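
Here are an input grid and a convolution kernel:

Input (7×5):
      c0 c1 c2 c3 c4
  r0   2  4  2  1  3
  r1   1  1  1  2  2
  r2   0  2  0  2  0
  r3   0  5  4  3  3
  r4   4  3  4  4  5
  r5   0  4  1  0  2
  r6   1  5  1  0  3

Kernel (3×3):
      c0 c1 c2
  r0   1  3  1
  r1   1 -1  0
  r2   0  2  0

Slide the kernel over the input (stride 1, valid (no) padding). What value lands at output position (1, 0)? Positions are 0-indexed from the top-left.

The receptive field on the input at this output position is [1 1 1 / 0 2 0 / 0 5 4]. Elementwise product with the kernel and sum: 1·1 + 1·3 + 1·1 + 0·1 + 2·-1 + 5·2.

13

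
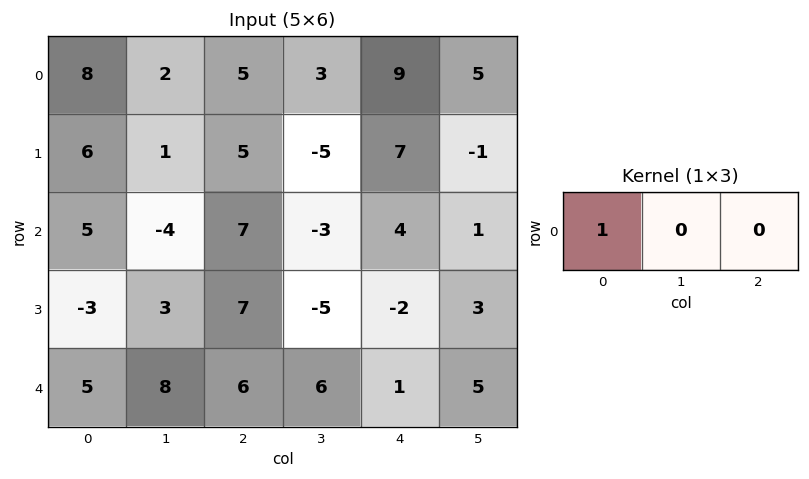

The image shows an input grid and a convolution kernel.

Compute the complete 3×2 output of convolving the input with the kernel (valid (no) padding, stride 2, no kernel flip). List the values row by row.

Output[0,0]: The receptive field on the input at this output position is [8 2 5]. Elementwise product with the kernel and sum: 8·1.
Output[0,1]: The receptive field on the input at this output position is [5 3 9]. Elementwise product with the kernel and sum: 5·1.

8 5
5 7
5 6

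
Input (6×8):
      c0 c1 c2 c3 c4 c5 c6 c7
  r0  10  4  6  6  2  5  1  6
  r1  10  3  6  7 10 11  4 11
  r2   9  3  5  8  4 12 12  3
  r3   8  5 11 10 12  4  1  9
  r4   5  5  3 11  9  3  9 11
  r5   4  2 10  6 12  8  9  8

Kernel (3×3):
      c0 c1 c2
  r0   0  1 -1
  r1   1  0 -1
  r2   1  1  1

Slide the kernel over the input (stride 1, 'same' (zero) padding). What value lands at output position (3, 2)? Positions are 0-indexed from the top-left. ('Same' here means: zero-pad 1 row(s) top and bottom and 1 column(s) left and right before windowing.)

The receptive field on the zero-padded input at this output position is [3 5 8 / 5 11 10 / 5 3 11]. Elementwise product with the kernel and sum: 5·1 + 8·-1 + 5·1 + 10·-1 + 5·1 + 3·1 + 11·1.

11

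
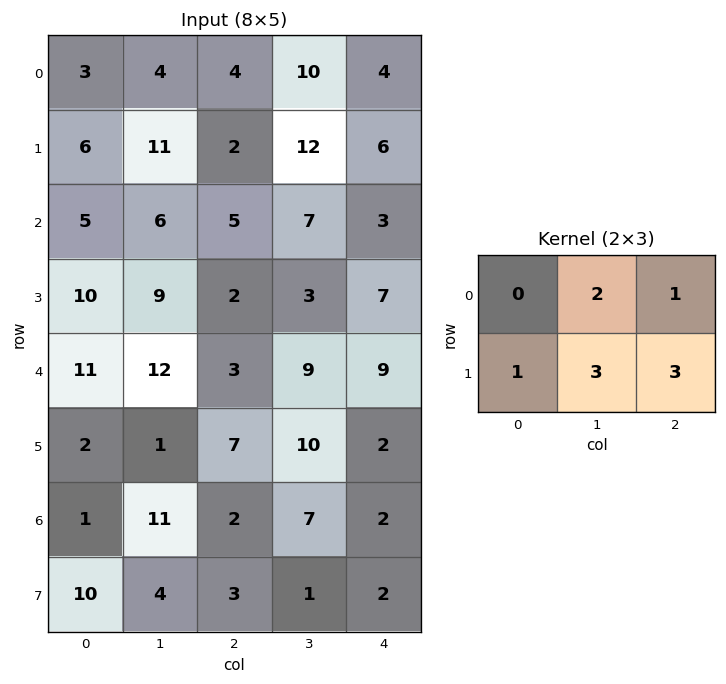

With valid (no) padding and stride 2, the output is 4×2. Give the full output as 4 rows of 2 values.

57 80
60 49
53 70
55 28

Output[0,0]: The receptive field on the input at this output position is [3 4 4 / 6 11 2]. Elementwise product with the kernel and sum: 4·2 + 4·1 + 6·1 + 11·3 + 2·3.
Output[0,1]: The receptive field on the input at this output position is [4 10 4 / 2 12 6]. Elementwise product with the kernel and sum: 10·2 + 4·1 + 2·1 + 12·3 + 6·3.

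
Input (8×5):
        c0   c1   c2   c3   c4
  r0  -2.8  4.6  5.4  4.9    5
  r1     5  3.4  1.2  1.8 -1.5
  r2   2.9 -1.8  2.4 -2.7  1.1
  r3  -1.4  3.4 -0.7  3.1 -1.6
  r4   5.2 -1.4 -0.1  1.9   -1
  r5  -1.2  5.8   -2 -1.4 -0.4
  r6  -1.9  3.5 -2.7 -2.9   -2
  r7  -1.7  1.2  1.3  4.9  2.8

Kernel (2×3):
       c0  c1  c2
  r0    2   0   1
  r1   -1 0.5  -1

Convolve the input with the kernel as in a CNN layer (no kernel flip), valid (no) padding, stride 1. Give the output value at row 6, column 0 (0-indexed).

-5.5

The receptive field on the input at this output position is [-1.9 3.5 -2.7 / -1.7 1.2 1.3]. Elementwise product with the kernel and sum: -1.9·2 + -2.7·1 + -1.7·-1 + 1.2·0.5 + 1.3·-1.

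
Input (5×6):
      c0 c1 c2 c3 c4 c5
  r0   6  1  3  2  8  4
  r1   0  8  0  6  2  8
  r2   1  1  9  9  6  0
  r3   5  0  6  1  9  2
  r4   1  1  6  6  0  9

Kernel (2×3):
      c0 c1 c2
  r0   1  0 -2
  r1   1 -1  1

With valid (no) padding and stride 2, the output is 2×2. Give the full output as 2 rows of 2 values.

-8 -17
-6 11

Output[0,0]: The receptive field on the input at this output position is [6 1 3 / 0 8 0]. Elementwise product with the kernel and sum: 6·1 + 3·-2 + 0·1 + 8·-1 + 0·1.
Output[0,1]: The receptive field on the input at this output position is [3 2 8 / 0 6 2]. Elementwise product with the kernel and sum: 3·1 + 8·-2 + 0·1 + 6·-1 + 2·1.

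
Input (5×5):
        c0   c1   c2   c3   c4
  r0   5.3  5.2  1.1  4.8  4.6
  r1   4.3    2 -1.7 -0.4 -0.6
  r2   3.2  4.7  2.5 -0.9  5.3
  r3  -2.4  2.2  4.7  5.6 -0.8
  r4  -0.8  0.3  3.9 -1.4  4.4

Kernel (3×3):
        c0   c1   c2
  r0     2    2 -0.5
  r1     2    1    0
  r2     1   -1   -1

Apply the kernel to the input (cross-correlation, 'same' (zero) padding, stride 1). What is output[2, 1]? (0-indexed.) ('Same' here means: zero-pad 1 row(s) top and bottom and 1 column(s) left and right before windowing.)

15.25

The receptive field on the zero-padded input at this output position is [4.3 2 -1.7 / 3.2 4.7 2.5 / -2.4 2.2 4.7]. Elementwise product with the kernel and sum: 4.3·2 + 2·2 + -1.7·-0.5 + 3.2·2 + 4.7·1 + -2.4·1 + 2.2·-1 + 4.7·-1.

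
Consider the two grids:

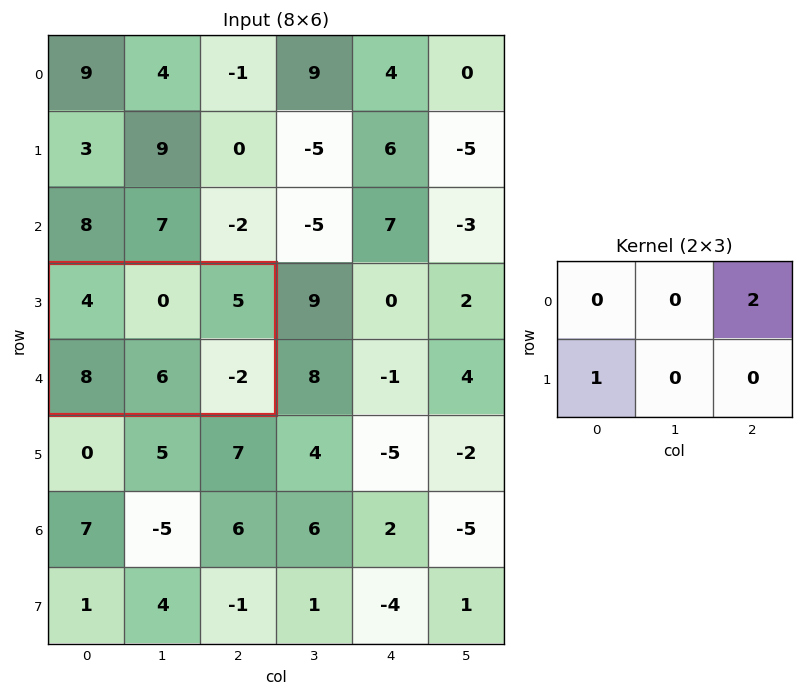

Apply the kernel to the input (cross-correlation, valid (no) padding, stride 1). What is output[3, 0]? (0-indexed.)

18

The receptive field on the input at this output position is [4 0 5 / 8 6 -2]. Elementwise product with the kernel and sum: 5·2 + 8·1.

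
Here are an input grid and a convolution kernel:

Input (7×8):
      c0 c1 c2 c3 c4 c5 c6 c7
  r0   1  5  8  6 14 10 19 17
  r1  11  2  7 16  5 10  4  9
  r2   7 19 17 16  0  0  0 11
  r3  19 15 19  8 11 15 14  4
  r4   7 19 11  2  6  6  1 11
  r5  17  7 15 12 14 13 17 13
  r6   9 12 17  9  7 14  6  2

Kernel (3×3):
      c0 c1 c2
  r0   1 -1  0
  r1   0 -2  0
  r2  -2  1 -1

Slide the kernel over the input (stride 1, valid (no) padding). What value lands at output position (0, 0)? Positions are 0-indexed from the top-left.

-20

The receptive field on the input at this output position is [1 5 8 / 11 2 7 / 7 19 17]. Elementwise product with the kernel and sum: 1·1 + 5·-1 + 2·-2 + 7·-2 + 19·1 + 17·-1.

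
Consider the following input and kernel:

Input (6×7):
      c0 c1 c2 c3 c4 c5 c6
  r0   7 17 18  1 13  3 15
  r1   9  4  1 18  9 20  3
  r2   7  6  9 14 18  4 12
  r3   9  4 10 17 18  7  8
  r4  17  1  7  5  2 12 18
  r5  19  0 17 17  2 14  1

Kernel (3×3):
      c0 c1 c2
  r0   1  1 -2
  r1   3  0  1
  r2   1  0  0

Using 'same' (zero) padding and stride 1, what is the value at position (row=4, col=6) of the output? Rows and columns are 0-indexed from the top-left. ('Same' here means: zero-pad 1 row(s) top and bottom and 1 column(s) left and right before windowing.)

The receptive field on the zero-padded input at this output position is [7 8 0 / 12 18 0 / 14 1 0]. Elementwise product with the kernel and sum: 7·1 + 8·1 + 0·-2 + 12·3 + 0·1 + 14·1.

65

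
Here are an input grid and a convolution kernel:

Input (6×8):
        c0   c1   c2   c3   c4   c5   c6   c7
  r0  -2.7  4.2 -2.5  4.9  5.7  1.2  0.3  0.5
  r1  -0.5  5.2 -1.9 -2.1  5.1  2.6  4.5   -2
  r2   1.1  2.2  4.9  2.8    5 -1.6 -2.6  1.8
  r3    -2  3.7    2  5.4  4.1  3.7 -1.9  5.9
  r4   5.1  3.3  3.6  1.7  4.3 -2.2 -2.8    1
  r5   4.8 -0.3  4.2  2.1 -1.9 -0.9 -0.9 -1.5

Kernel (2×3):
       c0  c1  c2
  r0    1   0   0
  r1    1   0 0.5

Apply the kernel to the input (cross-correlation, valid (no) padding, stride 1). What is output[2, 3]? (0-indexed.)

The receptive field on the input at this output position is [2.8 5 -1.6 / 5.4 4.1 3.7]. Elementwise product with the kernel and sum: 2.8·1 + 5.4·1 + 3.7·0.5.

10.05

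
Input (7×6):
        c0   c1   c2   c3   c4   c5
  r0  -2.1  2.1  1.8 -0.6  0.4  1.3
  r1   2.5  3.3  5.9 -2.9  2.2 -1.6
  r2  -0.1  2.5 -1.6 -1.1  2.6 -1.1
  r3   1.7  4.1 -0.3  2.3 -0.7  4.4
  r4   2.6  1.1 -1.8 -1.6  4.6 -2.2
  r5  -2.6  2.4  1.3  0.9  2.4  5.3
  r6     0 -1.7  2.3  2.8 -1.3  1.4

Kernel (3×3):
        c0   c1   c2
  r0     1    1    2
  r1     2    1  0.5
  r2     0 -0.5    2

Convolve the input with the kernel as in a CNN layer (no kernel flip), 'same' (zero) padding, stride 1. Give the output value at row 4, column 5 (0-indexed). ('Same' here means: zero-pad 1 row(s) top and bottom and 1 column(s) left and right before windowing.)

8.05

The receptive field on the zero-padded input at this output position is [-0.7 4.4 0 / 4.6 -2.2 0 / 2.4 5.3 0]. Elementwise product with the kernel and sum: -0.7·1 + 4.4·1 + 0·2 + 4.6·2 + -2.2·1 + 0·0.5 + 5.3·-0.5 + 0·2.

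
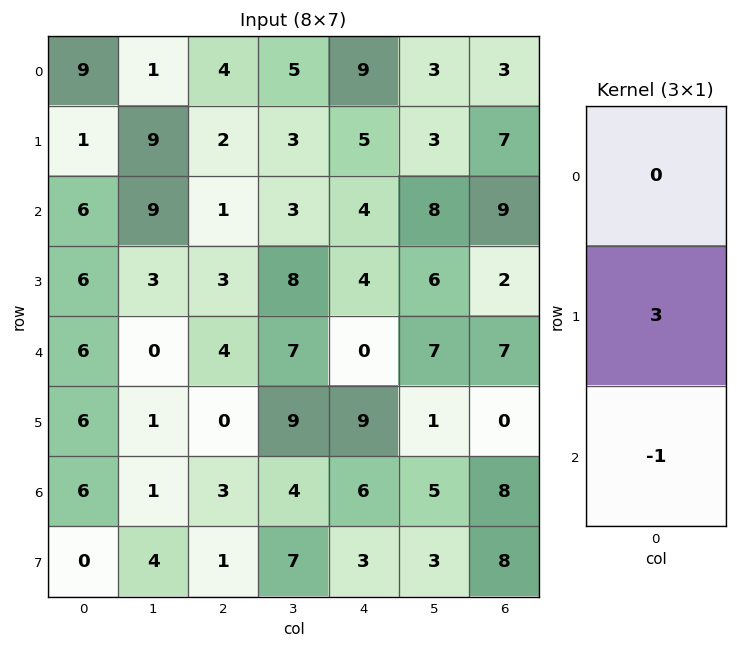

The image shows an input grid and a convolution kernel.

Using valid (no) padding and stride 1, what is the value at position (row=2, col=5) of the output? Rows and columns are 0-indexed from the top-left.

11

The receptive field on the input at this output position is [8 / 6 / 7]. Elementwise product with the kernel and sum: 6·3 + 7·-1.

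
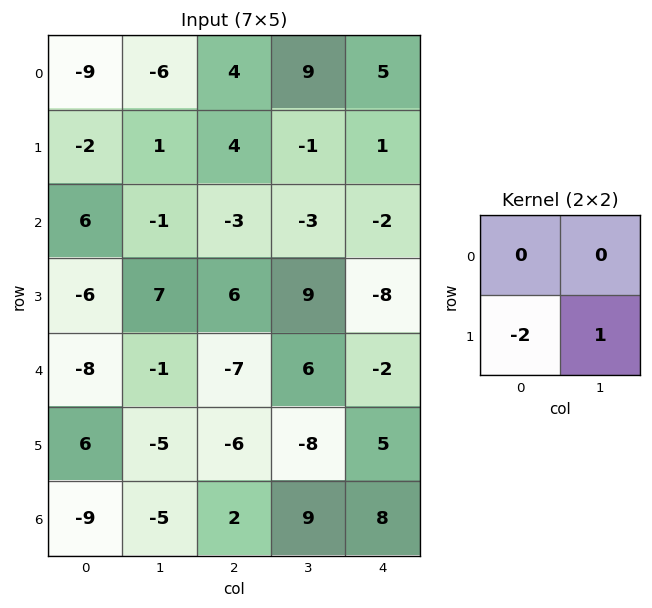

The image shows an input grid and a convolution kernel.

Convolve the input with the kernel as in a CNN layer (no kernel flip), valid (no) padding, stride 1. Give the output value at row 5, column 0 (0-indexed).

13

The receptive field on the input at this output position is [6 -5 / -9 -5]. Elementwise product with the kernel and sum: -9·-2 + -5·1.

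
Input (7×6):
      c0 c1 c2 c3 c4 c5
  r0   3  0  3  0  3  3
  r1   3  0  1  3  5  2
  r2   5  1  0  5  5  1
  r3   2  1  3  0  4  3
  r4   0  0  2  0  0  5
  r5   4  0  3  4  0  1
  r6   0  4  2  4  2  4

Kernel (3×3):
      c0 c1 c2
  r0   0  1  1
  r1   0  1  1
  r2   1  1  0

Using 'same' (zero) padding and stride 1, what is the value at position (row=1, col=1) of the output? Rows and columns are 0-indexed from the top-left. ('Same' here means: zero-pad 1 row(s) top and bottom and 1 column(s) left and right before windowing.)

10

The receptive field on the zero-padded input at this output position is [3 0 3 / 3 0 1 / 5 1 0]. Elementwise product with the kernel and sum: 0·1 + 3·1 + 0·1 + 1·1 + 5·1 + 1·1.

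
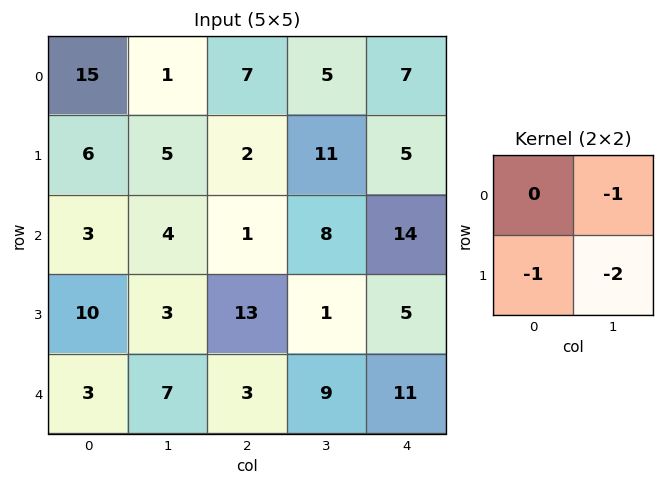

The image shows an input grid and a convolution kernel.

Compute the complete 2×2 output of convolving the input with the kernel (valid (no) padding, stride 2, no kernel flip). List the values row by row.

Output[0,0]: The receptive field on the input at this output position is [15 1 / 6 5]. Elementwise product with the kernel and sum: 1·-1 + 6·-1 + 5·-2.

-17 -29
-20 -23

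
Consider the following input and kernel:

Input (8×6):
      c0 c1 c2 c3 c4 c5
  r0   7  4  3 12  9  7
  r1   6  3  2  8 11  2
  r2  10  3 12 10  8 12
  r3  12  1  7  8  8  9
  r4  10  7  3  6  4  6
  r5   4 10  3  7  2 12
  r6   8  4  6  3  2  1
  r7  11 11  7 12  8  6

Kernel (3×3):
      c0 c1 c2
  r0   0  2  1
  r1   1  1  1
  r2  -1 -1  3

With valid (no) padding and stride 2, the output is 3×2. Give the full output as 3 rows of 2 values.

Output[0,0]: The receptive field on the input at this output position is [7 4 3 / 6 3 2 / 10 3 12]. Elementwise product with the kernel and sum: 4·2 + 3·1 + 6·1 + 3·1 + 2·1 + 10·-1 + 3·-1 + 12·3.

45 56
30 54
40 25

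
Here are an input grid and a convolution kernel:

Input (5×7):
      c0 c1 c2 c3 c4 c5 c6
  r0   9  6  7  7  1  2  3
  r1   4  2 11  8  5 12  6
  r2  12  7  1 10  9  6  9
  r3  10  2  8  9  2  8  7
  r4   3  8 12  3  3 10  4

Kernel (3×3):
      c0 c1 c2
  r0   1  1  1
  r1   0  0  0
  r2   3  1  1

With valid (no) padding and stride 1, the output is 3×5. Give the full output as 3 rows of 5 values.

Output[0,0]: The receptive field on the input at this output position is [9 6 7 / 4 2 11 / 12 7 1]. Elementwise product with the kernel and sum: 9·1 + 6·1 + 7·1 + 12·3 + 7·1 + 1·1.
Output[0,1]: The receptive field on the input at this output position is [6 7 7 / 2 11 8 / 7 1 10]. Elementwise product with the kernel and sum: 6·1 + 7·1 + 7·1 + 7·3 + 1·1 + 10·1.

66 52 37 55 48
57 44 59 62 44
49 57 62 47 47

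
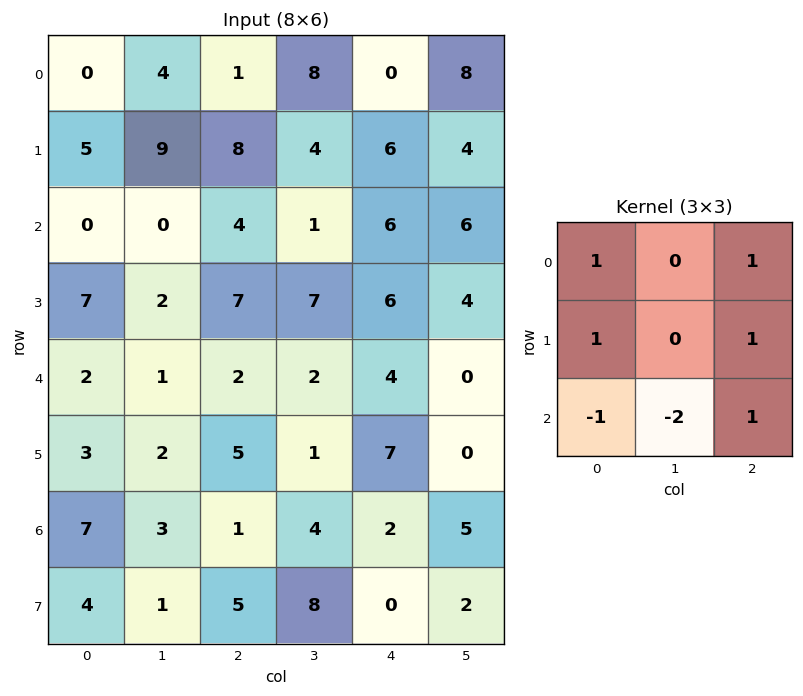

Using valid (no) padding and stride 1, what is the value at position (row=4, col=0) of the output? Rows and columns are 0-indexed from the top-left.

0

The receptive field on the input at this output position is [2 1 2 / 3 2 5 / 7 3 1]. Elementwise product with the kernel and sum: 2·1 + 2·1 + 3·1 + 5·1 + 7·-1 + 3·-2 + 1·1.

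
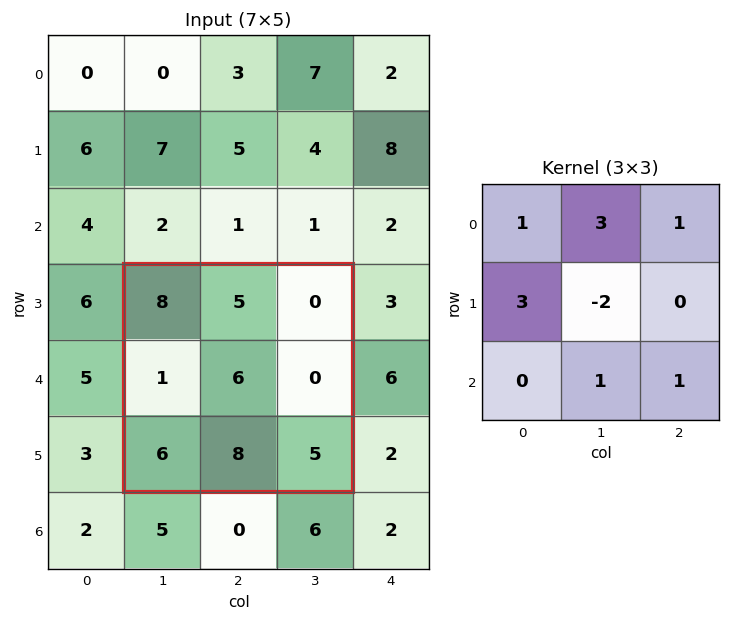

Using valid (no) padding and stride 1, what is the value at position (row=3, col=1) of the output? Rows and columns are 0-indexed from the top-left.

27

The receptive field on the input at this output position is [8 5 0 / 1 6 0 / 6 8 5]. Elementwise product with the kernel and sum: 8·1 + 5·3 + 0·1 + 1·3 + 6·-2 + 8·1 + 5·1.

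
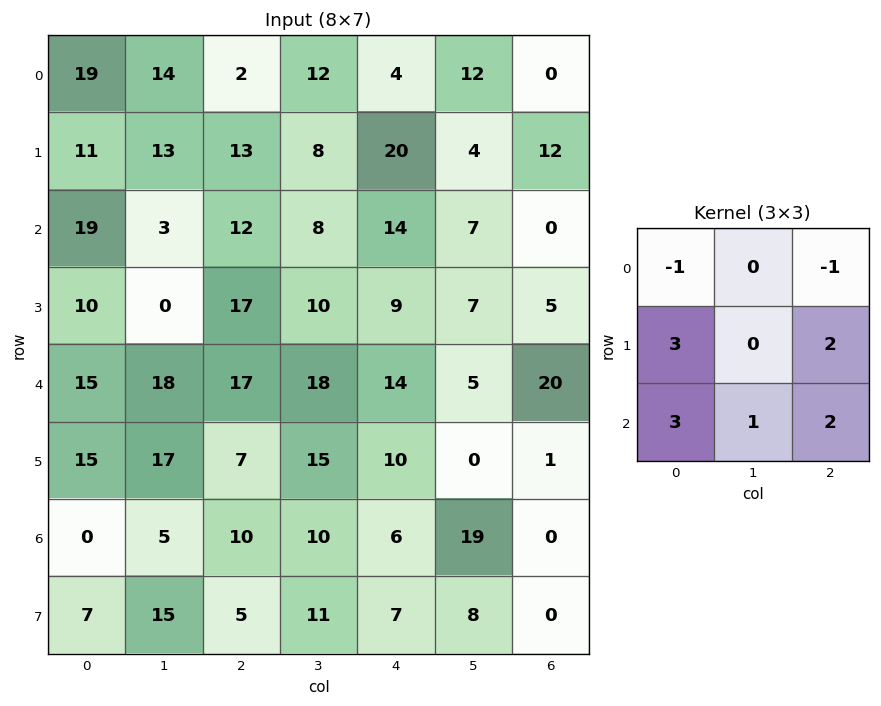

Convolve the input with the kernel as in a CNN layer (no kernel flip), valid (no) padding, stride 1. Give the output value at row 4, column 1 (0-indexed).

The receptive field on the input at this output position is [18 17 18 / 17 7 15 / 5 10 10]. Elementwise product with the kernel and sum: 18·-1 + 18·-1 + 17·3 + 15·2 + 5·3 + 10·1 + 10·2.

90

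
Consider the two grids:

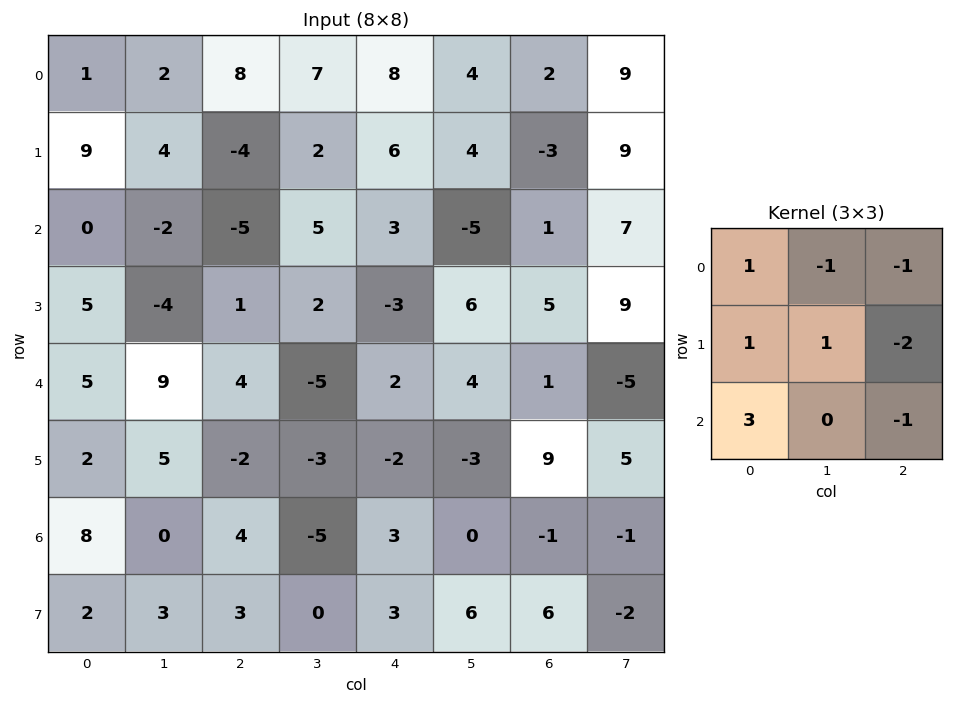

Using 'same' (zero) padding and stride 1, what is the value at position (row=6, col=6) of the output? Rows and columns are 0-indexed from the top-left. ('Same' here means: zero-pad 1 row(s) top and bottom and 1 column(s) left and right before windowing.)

The receptive field on the zero-padded input at this output position is [-3 9 5 / 0 -1 -1 / 6 6 -2]. Elementwise product with the kernel and sum: -3·1 + 9·-1 + 5·-1 + 0·1 + -1·1 + -1·-2 + 6·3 + -2·-1.

4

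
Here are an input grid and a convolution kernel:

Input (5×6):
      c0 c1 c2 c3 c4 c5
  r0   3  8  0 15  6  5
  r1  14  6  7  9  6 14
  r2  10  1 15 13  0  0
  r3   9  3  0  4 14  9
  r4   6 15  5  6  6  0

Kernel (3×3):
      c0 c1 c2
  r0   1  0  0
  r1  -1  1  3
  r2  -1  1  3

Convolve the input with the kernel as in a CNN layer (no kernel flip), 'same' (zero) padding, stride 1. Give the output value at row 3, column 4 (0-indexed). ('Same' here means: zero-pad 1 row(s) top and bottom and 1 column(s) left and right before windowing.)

The receptive field on the zero-padded input at this output position is [13 0 0 / 4 14 9 / 6 6 0]. Elementwise product with the kernel and sum: 13·1 + 4·-1 + 14·1 + 9·3 + 6·-1 + 6·1 + 0·3.

50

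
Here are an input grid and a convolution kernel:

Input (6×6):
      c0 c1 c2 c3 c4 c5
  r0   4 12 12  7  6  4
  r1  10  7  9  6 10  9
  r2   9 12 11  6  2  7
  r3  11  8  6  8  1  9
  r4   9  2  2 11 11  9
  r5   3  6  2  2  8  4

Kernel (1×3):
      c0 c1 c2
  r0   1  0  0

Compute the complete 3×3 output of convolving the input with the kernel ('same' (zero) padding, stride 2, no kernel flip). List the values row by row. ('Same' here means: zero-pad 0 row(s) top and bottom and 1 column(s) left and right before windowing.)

0 12 7
0 12 6
0 2 11

Output[0,0]: The receptive field on the zero-padded input at this output position is [0 4 12]. Elementwise product with the kernel and sum: 0·1.
Output[0,1]: The receptive field on the zero-padded input at this output position is [12 12 7]. Elementwise product with the kernel and sum: 12·1.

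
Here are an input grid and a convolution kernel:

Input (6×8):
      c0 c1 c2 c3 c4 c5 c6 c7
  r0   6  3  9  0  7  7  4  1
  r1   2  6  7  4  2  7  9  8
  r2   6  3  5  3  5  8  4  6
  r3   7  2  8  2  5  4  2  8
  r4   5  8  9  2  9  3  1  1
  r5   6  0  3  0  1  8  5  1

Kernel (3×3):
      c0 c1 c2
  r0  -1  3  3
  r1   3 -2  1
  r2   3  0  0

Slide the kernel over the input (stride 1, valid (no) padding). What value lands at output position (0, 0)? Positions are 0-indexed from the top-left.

49

The receptive field on the input at this output position is [6 3 9 / 2 6 7 / 6 3 5]. Elementwise product with the kernel and sum: 6·-1 + 3·3 + 9·3 + 2·3 + 6·-2 + 7·1 + 6·3.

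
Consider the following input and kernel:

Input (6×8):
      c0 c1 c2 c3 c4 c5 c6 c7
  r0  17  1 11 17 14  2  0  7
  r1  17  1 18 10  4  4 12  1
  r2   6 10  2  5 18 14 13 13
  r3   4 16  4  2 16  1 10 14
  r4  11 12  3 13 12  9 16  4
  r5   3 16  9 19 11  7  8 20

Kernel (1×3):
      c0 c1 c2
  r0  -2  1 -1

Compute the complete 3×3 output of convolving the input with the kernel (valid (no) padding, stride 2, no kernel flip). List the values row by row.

-44 -19 -26
-4 -17 -35
-13 -5 -31

Output[0,0]: The receptive field on the input at this output position is [17 1 11]. Elementwise product with the kernel and sum: 17·-2 + 1·1 + 11·-1.
Output[0,1]: The receptive field on the input at this output position is [11 17 14]. Elementwise product with the kernel and sum: 11·-2 + 17·1 + 14·-1.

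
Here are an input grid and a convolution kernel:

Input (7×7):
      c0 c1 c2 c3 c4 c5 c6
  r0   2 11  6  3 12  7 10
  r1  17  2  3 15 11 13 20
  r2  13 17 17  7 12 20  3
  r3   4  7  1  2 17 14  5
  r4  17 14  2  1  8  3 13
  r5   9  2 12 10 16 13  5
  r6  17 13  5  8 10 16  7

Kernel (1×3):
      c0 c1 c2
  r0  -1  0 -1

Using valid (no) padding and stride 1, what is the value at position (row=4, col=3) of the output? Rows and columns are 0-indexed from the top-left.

The receptive field on the input at this output position is [1 8 3]. Elementwise product with the kernel and sum: 1·-1 + 3·-1.

-4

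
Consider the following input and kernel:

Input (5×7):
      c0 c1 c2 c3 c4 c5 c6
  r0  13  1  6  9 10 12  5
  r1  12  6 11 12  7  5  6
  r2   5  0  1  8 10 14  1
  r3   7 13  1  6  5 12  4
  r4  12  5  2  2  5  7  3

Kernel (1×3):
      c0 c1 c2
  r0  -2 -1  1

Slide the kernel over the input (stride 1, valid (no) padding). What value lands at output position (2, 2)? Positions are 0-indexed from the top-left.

The receptive field on the input at this output position is [1 8 10]. Elementwise product with the kernel and sum: 1·-2 + 8·-1 + 10·1.

0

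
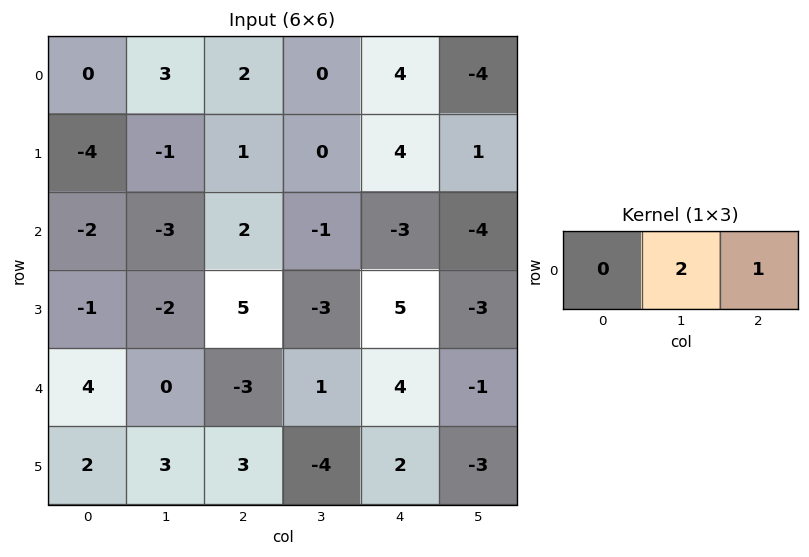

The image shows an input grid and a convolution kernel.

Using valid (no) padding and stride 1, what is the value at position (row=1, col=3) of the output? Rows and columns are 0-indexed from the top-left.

The receptive field on the input at this output position is [0 4 1]. Elementwise product with the kernel and sum: 4·2 + 1·1.

9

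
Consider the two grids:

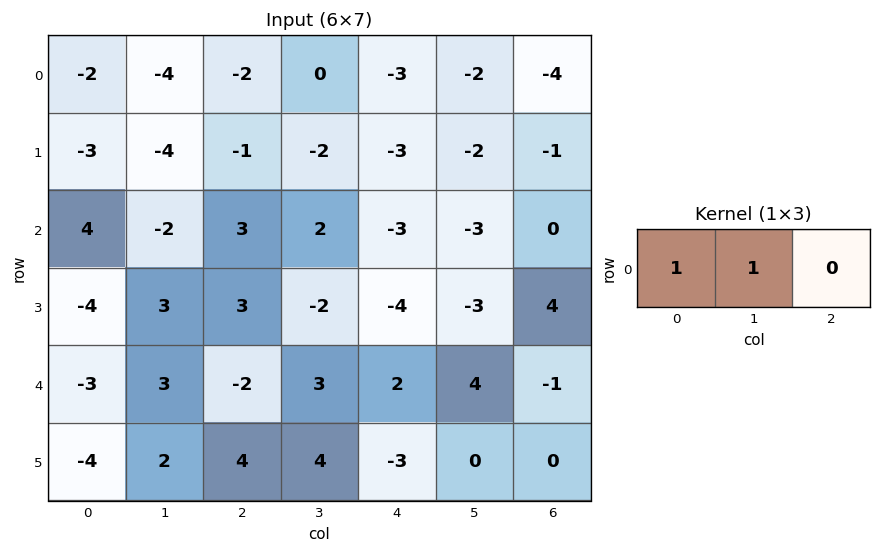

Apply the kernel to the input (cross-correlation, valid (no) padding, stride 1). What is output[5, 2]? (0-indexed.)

8

The receptive field on the input at this output position is [4 4 -3]. Elementwise product with the kernel and sum: 4·1 + 4·1.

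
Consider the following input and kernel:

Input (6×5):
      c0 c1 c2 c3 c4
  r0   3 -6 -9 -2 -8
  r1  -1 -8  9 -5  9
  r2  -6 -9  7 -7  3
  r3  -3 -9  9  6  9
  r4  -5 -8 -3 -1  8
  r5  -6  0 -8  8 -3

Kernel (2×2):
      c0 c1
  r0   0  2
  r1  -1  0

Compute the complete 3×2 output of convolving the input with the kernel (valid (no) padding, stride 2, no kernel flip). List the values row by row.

-11 -13
-15 -23
-10 6

Output[0,0]: The receptive field on the input at this output position is [3 -6 / -1 -8]. Elementwise product with the kernel and sum: -6·2 + -1·-1.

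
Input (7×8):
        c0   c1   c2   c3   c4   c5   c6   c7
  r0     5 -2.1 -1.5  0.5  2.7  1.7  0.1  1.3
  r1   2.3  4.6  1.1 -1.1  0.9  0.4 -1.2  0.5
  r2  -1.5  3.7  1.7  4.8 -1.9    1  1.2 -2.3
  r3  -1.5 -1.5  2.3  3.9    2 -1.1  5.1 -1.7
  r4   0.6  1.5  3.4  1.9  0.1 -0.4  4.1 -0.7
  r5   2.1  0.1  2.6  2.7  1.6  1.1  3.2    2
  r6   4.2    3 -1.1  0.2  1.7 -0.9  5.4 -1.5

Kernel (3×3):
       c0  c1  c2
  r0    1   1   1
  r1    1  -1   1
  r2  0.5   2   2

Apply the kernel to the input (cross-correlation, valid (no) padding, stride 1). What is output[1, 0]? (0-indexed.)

5.35

The receptive field on the input at this output position is [2.3 4.6 1.1 / -1.5 3.7 1.7 / -1.5 -1.5 2.3]. Elementwise product with the kernel and sum: 2.3·1 + 4.6·1 + 1.1·1 + -1.5·1 + 3.7·-1 + 1.7·1 + -1.5·0.5 + -1.5·2 + 2.3·2.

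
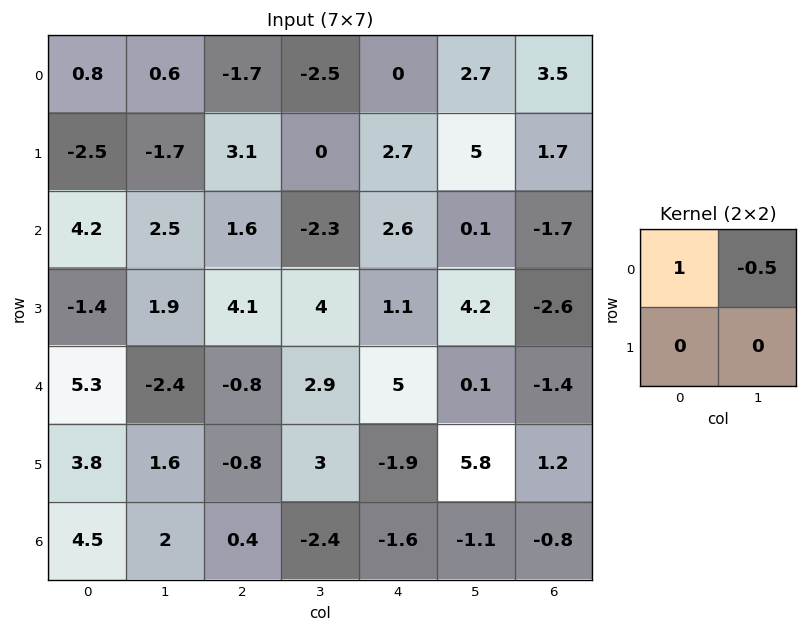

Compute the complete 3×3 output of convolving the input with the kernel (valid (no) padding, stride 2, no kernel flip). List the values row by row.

Output[0,0]: The receptive field on the input at this output position is [0.8 0.6 / -2.5 -1.7]. Elementwise product with the kernel and sum: 0.8·1 + 0.6·-0.5.

0.5 -0.45 -1.35
2.95 2.75 2.55
6.5 -2.25 4.95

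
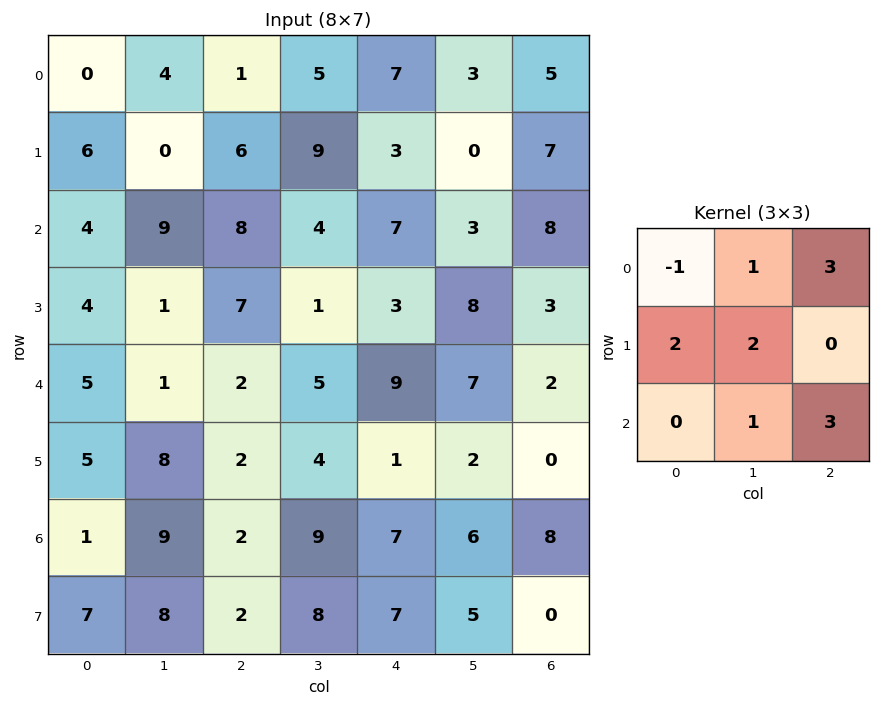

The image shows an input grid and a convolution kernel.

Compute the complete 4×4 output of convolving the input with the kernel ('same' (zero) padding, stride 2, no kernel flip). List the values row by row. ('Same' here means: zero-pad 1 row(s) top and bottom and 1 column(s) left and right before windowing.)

Output[0,0]: The receptive field on the zero-padded input at this output position is [0 0 0 / 0 0 4 / 0 6 0]. Elementwise product with the kernel and sum: 0·-1 + 0·1 + 0·3 + 0·2 + 0·2 + 6·1 + 0·3.

6 43 27 23
21 77 43 32
46 29 61 13
62 54 57 26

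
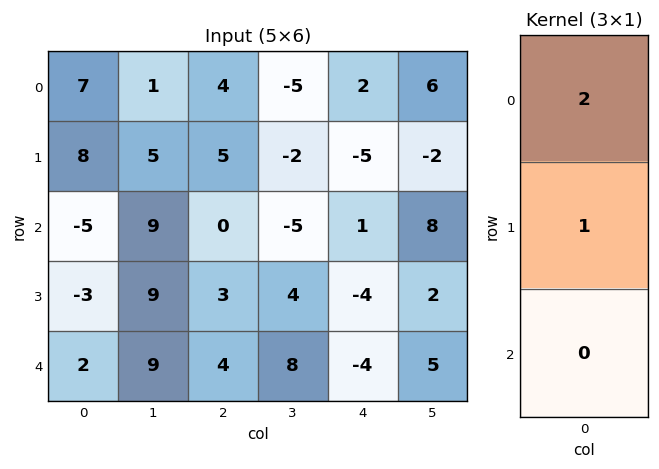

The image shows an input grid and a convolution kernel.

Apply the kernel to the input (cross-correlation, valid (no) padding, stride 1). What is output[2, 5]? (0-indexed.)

18

The receptive field on the input at this output position is [8 / 2 / 5]. Elementwise product with the kernel and sum: 8·2 + 2·1.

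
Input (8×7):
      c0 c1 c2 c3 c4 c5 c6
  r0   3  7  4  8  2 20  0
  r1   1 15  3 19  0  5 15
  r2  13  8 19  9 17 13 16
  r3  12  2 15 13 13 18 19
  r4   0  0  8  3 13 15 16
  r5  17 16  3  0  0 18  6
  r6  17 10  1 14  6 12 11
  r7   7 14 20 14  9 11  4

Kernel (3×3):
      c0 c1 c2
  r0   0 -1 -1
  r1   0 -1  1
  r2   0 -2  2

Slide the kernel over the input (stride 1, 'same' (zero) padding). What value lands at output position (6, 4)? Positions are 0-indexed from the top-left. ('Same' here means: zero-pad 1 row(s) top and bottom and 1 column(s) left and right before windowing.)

The receptive field on the zero-padded input at this output position is [0 0 18 / 14 6 12 / 14 9 11]. Elementwise product with the kernel and sum: 0·-1 + 18·-1 + 6·-1 + 12·1 + 9·-2 + 11·2.

-8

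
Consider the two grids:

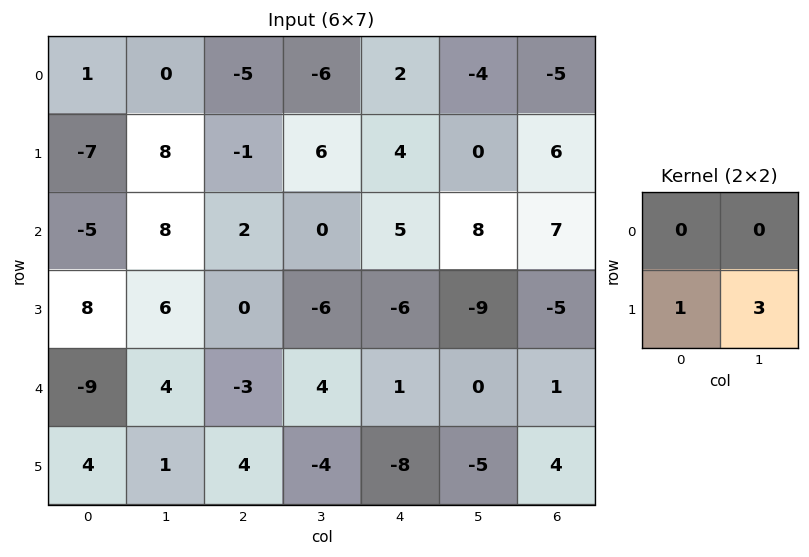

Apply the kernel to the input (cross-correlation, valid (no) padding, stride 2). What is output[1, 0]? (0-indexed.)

The receptive field on the input at this output position is [-5 8 / 8 6]. Elementwise product with the kernel and sum: 8·1 + 6·3.

26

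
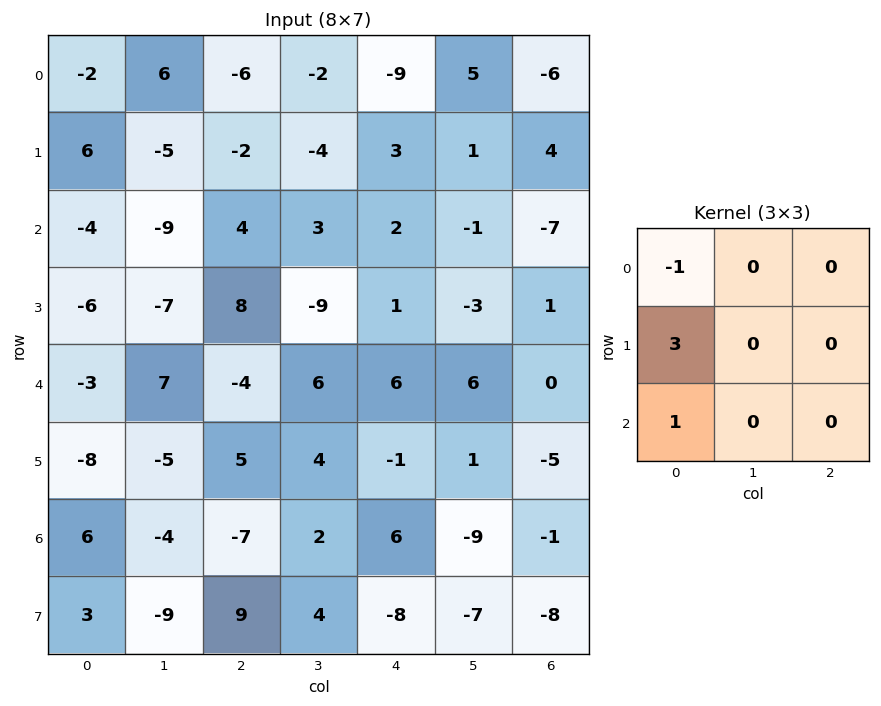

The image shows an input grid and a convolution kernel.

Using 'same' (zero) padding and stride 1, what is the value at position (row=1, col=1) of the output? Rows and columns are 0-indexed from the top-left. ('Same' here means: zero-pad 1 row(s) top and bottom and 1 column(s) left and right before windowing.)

The receptive field on the zero-padded input at this output position is [-2 6 -6 / 6 -5 -2 / -4 -9 4]. Elementwise product with the kernel and sum: -2·-1 + 6·3 + -4·1.

16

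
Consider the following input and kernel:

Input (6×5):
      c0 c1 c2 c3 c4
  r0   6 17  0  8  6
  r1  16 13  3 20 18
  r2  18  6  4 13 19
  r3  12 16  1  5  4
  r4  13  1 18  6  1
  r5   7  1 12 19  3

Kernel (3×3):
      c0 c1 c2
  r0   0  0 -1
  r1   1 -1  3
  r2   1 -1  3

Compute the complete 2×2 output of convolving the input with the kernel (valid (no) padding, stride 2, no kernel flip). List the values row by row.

36 79
61 4

Output[0,0]: The receptive field on the input at this output position is [6 17 0 / 16 13 3 / 18 6 4]. Elementwise product with the kernel and sum: 0·-1 + 16·1 + 13·-1 + 3·3 + 18·1 + 6·-1 + 4·3.
Output[0,1]: The receptive field on the input at this output position is [0 8 6 / 3 20 18 / 4 13 19]. Elementwise product with the kernel and sum: 6·-1 + 3·1 + 20·-1 + 18·3 + 4·1 + 13·-1 + 19·3.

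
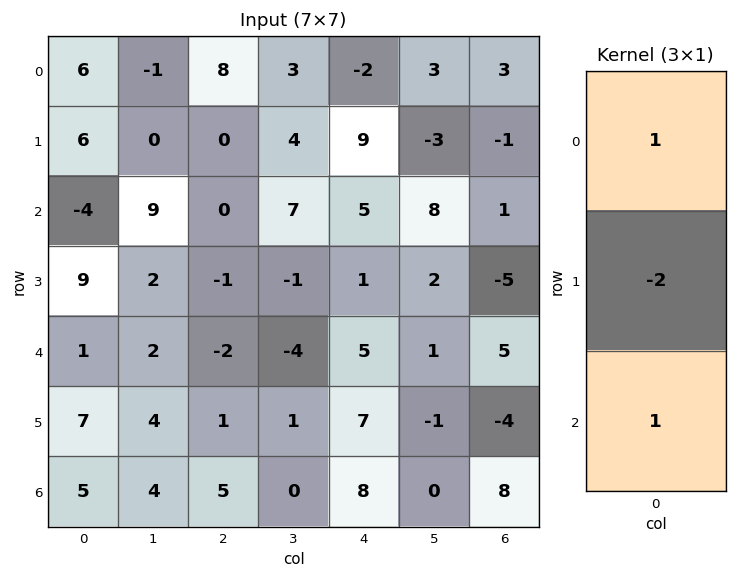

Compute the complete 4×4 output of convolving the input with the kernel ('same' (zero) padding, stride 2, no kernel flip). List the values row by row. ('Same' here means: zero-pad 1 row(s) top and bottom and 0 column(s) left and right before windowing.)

-6 -16 13 -7
23 -1 0 -8
14 4 -2 -19
-3 -9 -9 -20

Output[0,0]: The receptive field on the zero-padded input at this output position is [0 / 6 / 6]. Elementwise product with the kernel and sum: 0·1 + 6·-2 + 6·1.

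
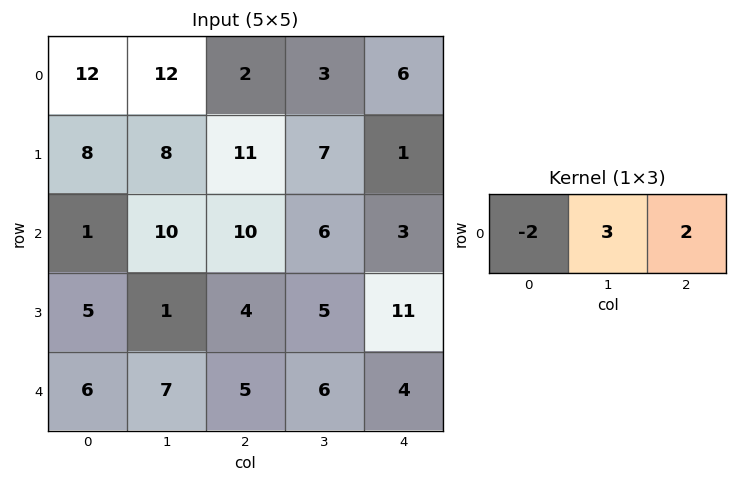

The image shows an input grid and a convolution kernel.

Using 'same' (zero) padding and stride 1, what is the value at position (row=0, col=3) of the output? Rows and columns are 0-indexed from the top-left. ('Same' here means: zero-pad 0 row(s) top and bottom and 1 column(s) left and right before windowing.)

17

The receptive field on the zero-padded input at this output position is [2 3 6]. Elementwise product with the kernel and sum: 2·-2 + 3·3 + 6·2.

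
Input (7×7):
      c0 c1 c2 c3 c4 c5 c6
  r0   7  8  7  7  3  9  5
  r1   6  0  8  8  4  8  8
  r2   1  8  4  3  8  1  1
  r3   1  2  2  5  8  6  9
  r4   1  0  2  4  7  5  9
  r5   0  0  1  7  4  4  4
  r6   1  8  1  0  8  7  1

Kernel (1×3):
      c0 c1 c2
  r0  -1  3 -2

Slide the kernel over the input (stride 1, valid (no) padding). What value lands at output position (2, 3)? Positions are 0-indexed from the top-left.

The receptive field on the input at this output position is [3 8 1]. Elementwise product with the kernel and sum: 3·-1 + 8·3 + 1·-2.

19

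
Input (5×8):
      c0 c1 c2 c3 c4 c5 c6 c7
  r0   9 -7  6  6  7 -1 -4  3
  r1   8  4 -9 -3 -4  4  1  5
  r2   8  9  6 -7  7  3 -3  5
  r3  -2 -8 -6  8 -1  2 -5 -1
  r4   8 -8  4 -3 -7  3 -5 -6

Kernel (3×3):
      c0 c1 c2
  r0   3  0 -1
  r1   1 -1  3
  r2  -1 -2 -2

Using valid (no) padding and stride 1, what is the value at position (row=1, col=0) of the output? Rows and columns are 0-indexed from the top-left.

80

The receptive field on the input at this output position is [8 4 -9 / 8 9 6 / -2 -8 -6]. Elementwise product with the kernel and sum: 8·3 + -9·-1 + 8·1 + 9·-1 + 6·3 + -2·-1 + -8·-2 + -6·-2.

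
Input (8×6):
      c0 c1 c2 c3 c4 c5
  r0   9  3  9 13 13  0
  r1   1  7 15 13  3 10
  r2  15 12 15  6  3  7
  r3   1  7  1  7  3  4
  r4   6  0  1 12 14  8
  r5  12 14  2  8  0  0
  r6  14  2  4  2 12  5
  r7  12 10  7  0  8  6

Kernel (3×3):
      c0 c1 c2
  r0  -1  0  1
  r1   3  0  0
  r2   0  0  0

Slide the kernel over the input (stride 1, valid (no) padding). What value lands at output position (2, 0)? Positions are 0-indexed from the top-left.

The receptive field on the input at this output position is [15 12 15 / 1 7 1 / 6 0 1]. Elementwise product with the kernel and sum: 15·-1 + 15·1 + 1·3.

3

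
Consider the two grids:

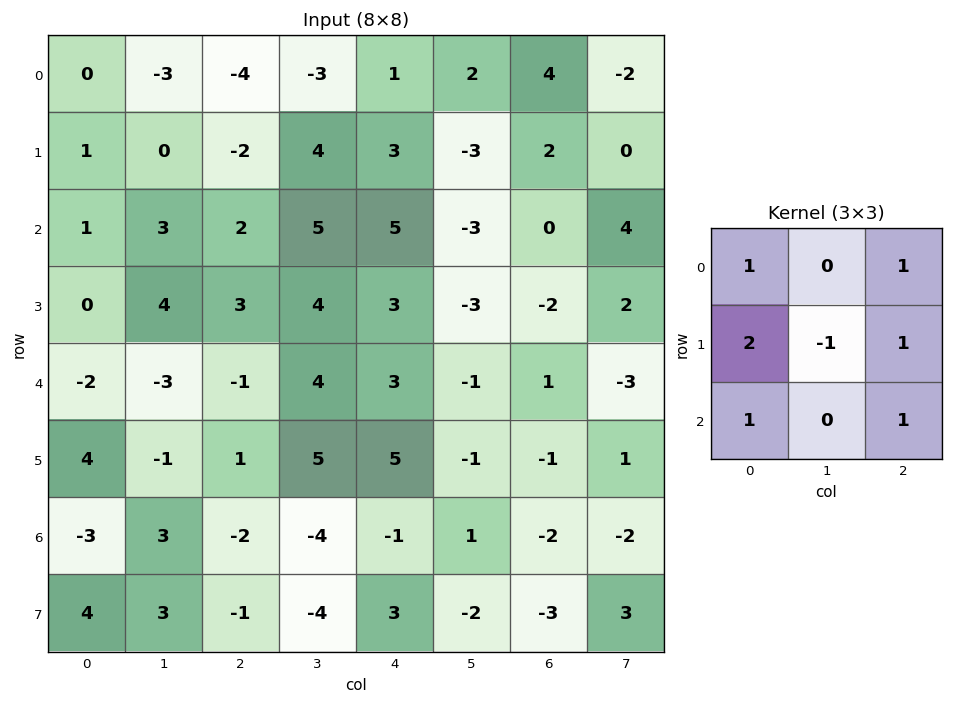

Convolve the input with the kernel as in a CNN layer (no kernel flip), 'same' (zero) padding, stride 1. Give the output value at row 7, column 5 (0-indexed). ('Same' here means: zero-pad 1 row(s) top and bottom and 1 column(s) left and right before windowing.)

The receptive field on the zero-padded input at this output position is [-1 1 -2 / 3 -2 -3 / 0 0 0]. Elementwise product with the kernel and sum: -1·1 + -2·1 + 3·2 + -2·-1 + -3·1 + 0·1 + 0·1.

2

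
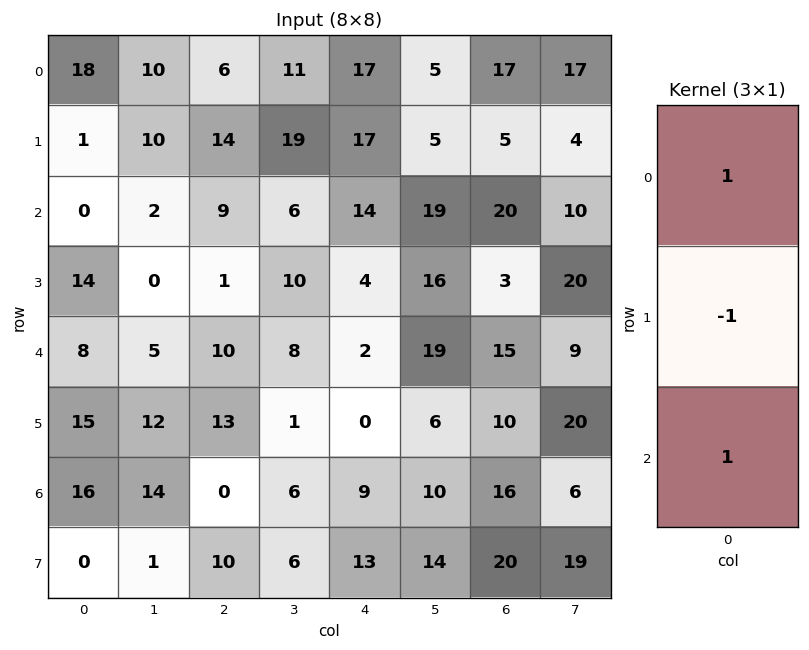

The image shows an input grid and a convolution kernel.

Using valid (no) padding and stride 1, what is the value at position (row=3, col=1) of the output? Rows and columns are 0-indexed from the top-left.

7

The receptive field on the input at this output position is [0 / 5 / 12]. Elementwise product with the kernel and sum: 0·1 + 5·-1 + 12·1.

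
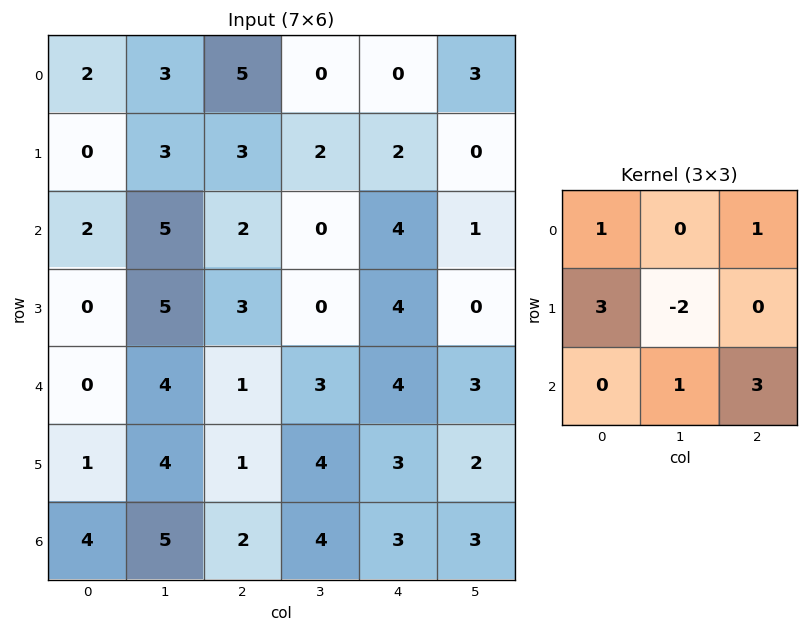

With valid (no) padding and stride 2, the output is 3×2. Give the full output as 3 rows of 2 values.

Output[0,0]: The receptive field on the input at this output position is [2 3 5 / 0 3 3 / 2 5 2]. Elementwise product with the kernel and sum: 2·1 + 5·1 + 0·3 + 3·-2 + 5·1 + 2·3.
Output[0,1]: The receptive field on the input at this output position is [5 0 0 / 3 2 2 / 2 0 4]. Elementwise product with the kernel and sum: 5·1 + 0·1 + 3·3 + 2·-2 + 0·1 + 4·3.

12 22
1 30
7 13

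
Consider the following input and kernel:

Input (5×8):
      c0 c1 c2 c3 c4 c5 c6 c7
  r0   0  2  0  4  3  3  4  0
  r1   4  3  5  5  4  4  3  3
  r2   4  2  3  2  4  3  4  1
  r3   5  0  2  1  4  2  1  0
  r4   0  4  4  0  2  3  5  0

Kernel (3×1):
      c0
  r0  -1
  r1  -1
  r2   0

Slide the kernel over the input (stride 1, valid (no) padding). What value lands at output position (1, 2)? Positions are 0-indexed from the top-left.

The receptive field on the input at this output position is [5 / 3 / 2]. Elementwise product with the kernel and sum: 5·-1 + 3·-1.

-8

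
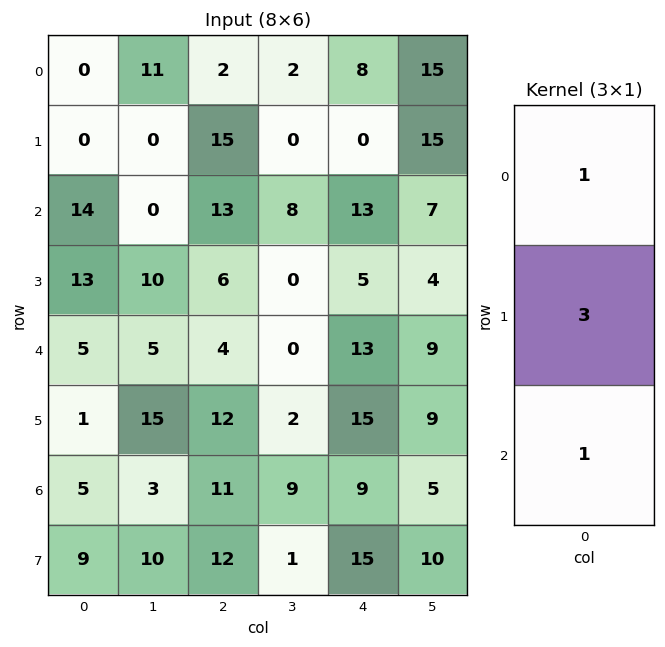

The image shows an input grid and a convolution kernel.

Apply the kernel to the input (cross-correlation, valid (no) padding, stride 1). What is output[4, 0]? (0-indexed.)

The receptive field on the input at this output position is [5 / 1 / 5]. Elementwise product with the kernel and sum: 5·1 + 1·3 + 5·1.

13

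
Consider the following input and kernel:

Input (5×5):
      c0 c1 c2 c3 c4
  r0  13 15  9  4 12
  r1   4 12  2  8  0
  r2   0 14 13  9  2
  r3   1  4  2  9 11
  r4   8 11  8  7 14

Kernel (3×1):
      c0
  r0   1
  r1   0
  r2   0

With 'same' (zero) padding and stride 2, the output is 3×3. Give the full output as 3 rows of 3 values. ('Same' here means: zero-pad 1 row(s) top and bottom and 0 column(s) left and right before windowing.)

Output[0,0]: The receptive field on the zero-padded input at this output position is [0 / 13 / 4]. Elementwise product with the kernel and sum: 0·1.
Output[0,1]: The receptive field on the zero-padded input at this output position is [0 / 9 / 2]. Elementwise product with the kernel and sum: 0·1.

0 0 0
4 2 0
1 2 11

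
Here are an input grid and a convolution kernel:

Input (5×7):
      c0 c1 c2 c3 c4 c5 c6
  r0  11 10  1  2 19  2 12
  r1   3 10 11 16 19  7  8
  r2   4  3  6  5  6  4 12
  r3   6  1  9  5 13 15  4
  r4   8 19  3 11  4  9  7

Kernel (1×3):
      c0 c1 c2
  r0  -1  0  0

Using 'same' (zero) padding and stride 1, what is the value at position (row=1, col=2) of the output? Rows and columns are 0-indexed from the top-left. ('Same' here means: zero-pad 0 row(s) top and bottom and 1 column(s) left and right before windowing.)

-10

The receptive field on the zero-padded input at this output position is [10 11 16]. Elementwise product with the kernel and sum: 10·-1.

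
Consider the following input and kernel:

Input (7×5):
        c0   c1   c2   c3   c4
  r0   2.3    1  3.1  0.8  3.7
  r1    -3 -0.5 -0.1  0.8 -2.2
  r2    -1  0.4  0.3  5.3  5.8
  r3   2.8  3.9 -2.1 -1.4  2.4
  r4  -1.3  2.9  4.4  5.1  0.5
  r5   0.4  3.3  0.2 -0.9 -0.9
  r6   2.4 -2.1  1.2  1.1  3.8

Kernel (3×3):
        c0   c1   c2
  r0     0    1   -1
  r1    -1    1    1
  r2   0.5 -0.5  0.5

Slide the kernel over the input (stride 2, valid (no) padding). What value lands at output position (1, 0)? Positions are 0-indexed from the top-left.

The receptive field on the input at this output position is [-1 0.4 0.3 / 2.8 3.9 -2.1 / -1.3 2.9 4.4]. Elementwise product with the kernel and sum: 0.4·1 + 0.3·-1 + 2.8·-1 + 3.9·1 + -2.1·1 + -1.3·0.5 + 2.9·-0.5 + 4.4·0.5.

-0.8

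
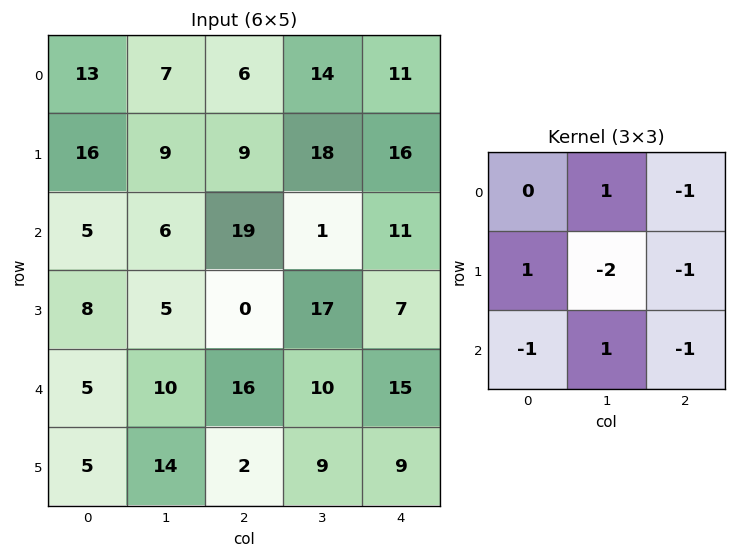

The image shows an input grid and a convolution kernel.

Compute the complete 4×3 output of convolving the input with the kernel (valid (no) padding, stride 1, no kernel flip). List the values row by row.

Output[0,0]: The receptive field on the input at this output position is [13 7 6 / 16 9 9 / 5 6 19]. Elementwise product with the kernel and sum: 7·1 + 6·-1 + 16·1 + 9·-2 + 9·-1 + 5·-1 + 6·1 + 19·-1.
Output[0,1]: The receptive field on the input at this output position is [7 6 14 / 9 9 18 / 6 19 1]. Elementwise product with the kernel and sum: 6·1 + 14·-1 + 9·1 + 9·-2 + 18·-1 + 6·-1 + 19·1 + 1·-1.

-28 -23 -69
-29 -64 18
-26 2 -72
-19 -70 -11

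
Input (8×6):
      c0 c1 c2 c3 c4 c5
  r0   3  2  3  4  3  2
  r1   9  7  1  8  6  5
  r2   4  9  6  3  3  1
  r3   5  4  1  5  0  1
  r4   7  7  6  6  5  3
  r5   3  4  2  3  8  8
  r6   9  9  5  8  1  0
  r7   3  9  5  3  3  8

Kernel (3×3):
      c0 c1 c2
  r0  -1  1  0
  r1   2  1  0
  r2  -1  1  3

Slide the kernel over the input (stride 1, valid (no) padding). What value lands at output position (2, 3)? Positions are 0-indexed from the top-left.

The receptive field on the input at this output position is [3 3 1 / 5 0 1 / 6 5 3]. Elementwise product with the kernel and sum: 3·-1 + 3·1 + 5·2 + 0·1 + 6·-1 + 5·1 + 3·3.

18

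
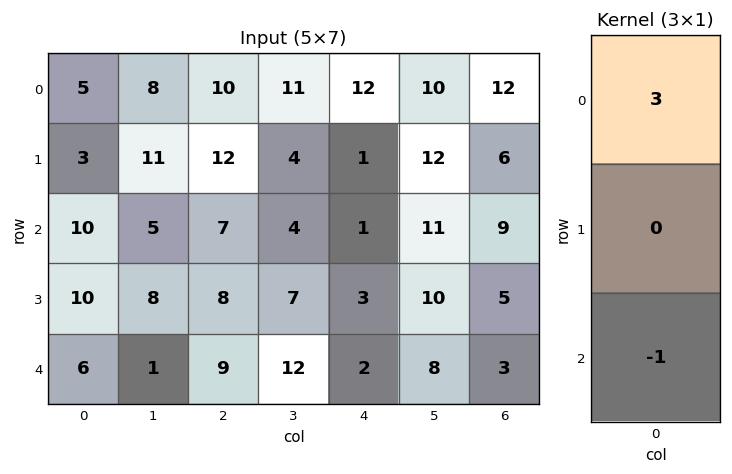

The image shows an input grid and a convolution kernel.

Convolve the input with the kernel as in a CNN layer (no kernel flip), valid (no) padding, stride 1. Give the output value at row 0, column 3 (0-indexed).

29

The receptive field on the input at this output position is [11 / 4 / 4]. Elementwise product with the kernel and sum: 11·3 + 4·-1.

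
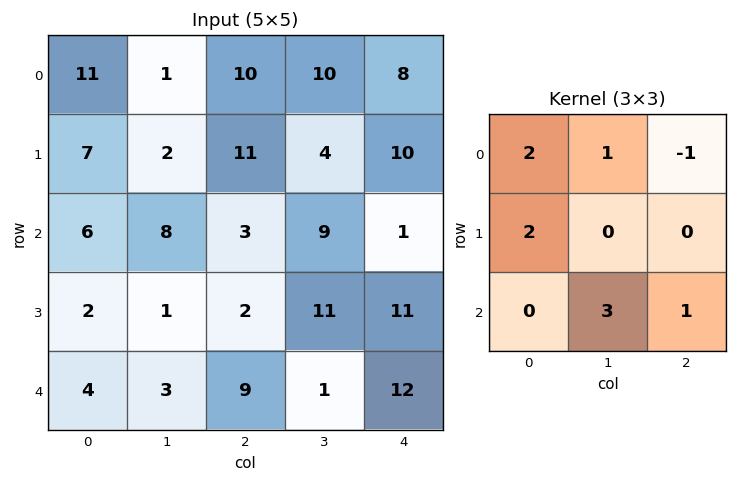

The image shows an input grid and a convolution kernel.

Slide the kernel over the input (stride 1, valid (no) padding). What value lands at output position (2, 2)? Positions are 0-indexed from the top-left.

The receptive field on the input at this output position is [3 9 1 / 2 11 11 / 9 1 12]. Elementwise product with the kernel and sum: 3·2 + 9·1 + 1·-1 + 2·2 + 1·3 + 12·1.

33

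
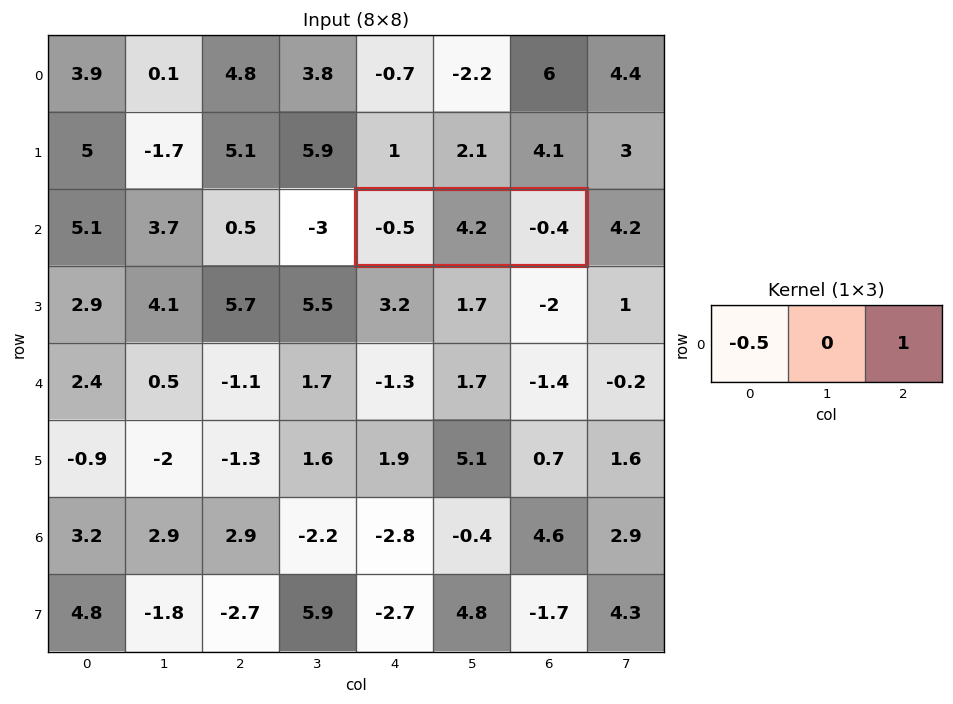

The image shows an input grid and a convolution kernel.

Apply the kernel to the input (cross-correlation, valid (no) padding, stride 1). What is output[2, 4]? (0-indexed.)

-0.15

The receptive field on the input at this output position is [-0.5 4.2 -0.4]. Elementwise product with the kernel and sum: -0.5·-0.5 + -0.4·1.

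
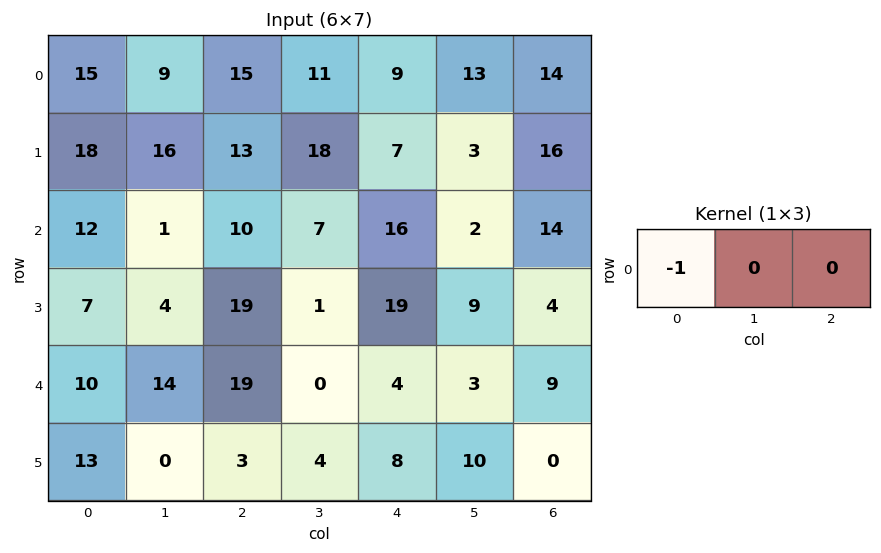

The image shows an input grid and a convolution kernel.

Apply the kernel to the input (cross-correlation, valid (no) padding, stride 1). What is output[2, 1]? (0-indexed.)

The receptive field on the input at this output position is [1 10 7]. Elementwise product with the kernel and sum: 1·-1.

-1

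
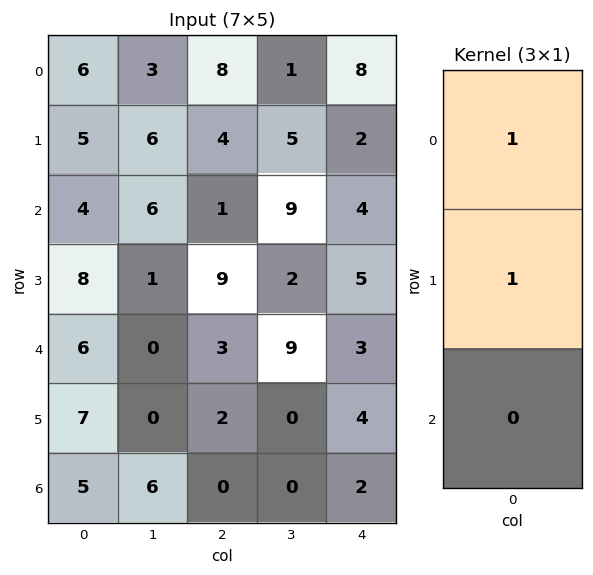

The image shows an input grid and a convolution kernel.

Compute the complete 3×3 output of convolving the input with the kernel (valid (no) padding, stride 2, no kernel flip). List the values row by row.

Output[0,0]: The receptive field on the input at this output position is [6 / 5 / 4]. Elementwise product with the kernel and sum: 6·1 + 5·1.

11 12 10
12 10 9
13 5 7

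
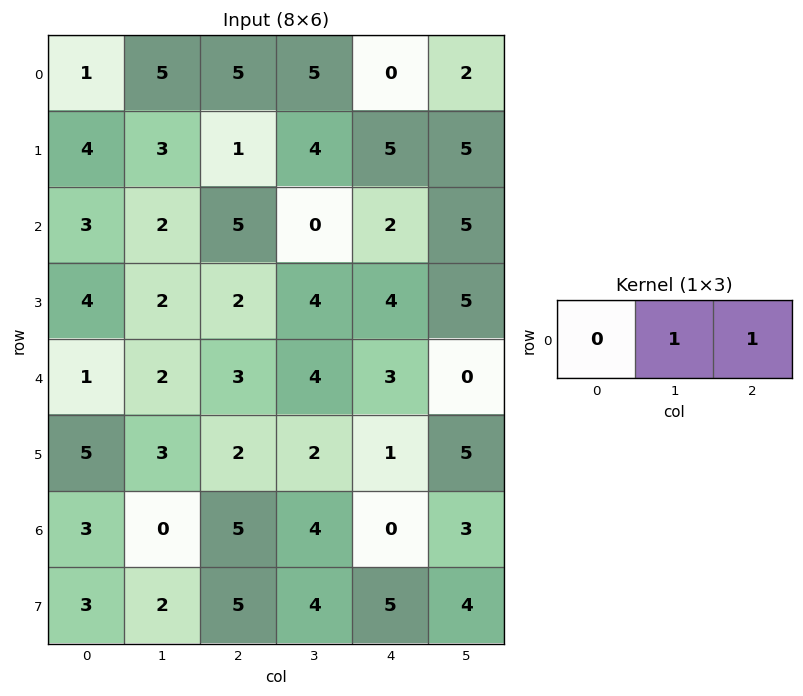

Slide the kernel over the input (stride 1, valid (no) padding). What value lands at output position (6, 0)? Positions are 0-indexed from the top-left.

The receptive field on the input at this output position is [3 0 5]. Elementwise product with the kernel and sum: 0·1 + 5·1.

5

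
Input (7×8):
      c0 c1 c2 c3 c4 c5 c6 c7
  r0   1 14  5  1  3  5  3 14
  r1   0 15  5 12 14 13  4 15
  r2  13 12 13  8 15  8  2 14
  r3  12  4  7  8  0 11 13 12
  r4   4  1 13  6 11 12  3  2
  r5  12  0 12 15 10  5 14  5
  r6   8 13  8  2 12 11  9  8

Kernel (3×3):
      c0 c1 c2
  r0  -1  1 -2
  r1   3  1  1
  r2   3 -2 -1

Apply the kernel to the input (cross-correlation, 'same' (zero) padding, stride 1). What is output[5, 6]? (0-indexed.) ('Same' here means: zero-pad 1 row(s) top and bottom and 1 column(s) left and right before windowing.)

The receptive field on the zero-padded input at this output position is [12 3 2 / 5 14 5 / 11 9 8]. Elementwise product with the kernel and sum: 12·-1 + 3·1 + 2·-2 + 5·3 + 14·1 + 5·1 + 11·3 + 9·-2 + 8·-1.

28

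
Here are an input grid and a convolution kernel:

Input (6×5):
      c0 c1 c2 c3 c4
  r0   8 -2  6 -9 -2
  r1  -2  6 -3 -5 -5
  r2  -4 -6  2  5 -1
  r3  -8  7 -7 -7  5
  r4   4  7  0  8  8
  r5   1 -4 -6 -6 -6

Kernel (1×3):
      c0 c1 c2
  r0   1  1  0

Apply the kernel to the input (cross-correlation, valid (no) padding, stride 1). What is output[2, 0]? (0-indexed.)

The receptive field on the input at this output position is [-4 -6 2]. Elementwise product with the kernel and sum: -4·1 + -6·1.

-10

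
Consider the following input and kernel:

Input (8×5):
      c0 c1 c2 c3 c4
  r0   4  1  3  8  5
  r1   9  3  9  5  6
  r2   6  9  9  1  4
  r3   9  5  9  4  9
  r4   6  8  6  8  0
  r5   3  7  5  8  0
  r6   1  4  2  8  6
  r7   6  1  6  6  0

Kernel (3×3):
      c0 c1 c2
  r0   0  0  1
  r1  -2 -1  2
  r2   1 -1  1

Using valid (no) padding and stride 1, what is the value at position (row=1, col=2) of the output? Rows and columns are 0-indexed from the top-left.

9

The receptive field on the input at this output position is [9 5 6 / 9 1 4 / 9 4 9]. Elementwise product with the kernel and sum: 6·1 + 9·-2 + 1·-1 + 4·2 + 9·1 + 4·-1 + 9·1.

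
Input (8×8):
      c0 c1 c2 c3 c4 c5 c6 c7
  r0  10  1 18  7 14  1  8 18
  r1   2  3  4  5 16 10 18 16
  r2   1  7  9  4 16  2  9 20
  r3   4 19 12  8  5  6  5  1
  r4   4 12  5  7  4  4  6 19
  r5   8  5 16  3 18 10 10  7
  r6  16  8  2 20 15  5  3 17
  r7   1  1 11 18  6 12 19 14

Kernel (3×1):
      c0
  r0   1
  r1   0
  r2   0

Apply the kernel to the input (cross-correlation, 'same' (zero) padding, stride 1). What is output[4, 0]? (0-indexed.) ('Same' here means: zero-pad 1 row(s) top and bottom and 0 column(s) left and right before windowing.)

The receptive field on the zero-padded input at this output position is [4 / 4 / 8]. Elementwise product with the kernel and sum: 4·1.

4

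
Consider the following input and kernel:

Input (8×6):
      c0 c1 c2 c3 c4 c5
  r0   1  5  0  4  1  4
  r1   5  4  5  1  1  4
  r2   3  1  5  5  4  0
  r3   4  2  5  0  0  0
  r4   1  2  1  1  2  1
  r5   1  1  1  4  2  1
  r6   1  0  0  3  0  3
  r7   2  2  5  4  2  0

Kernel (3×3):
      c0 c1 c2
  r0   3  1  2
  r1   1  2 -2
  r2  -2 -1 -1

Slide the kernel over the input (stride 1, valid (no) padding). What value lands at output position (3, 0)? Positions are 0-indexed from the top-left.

23

The receptive field on the input at this output position is [4 2 5 / 1 2 1 / 1 1 1]. Elementwise product with the kernel and sum: 4·3 + 2·1 + 5·2 + 1·1 + 2·2 + 1·-2 + 1·-2 + 1·-1 + 1·-1.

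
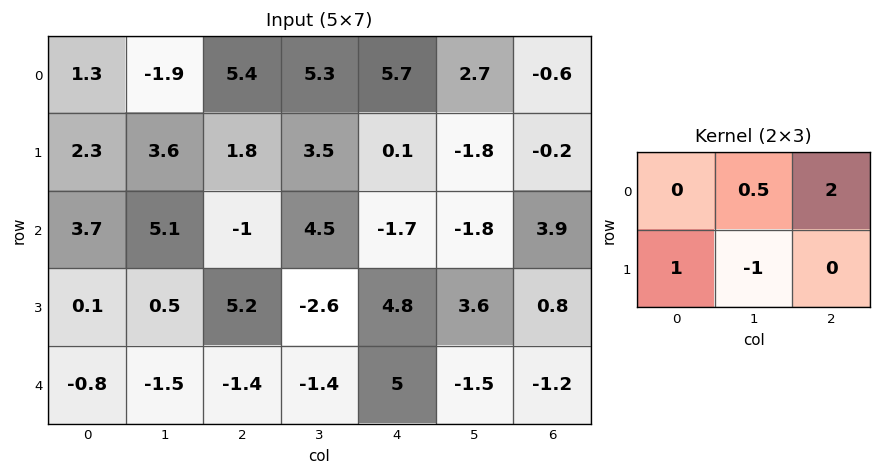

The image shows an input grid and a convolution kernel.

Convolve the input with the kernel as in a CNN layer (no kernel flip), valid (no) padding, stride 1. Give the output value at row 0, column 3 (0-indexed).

The receptive field on the input at this output position is [5.3 5.7 2.7 / 3.5 0.1 -1.8]. Elementwise product with the kernel and sum: 5.7·0.5 + 2.7·2 + 3.5·1 + 0.1·-1.

11.65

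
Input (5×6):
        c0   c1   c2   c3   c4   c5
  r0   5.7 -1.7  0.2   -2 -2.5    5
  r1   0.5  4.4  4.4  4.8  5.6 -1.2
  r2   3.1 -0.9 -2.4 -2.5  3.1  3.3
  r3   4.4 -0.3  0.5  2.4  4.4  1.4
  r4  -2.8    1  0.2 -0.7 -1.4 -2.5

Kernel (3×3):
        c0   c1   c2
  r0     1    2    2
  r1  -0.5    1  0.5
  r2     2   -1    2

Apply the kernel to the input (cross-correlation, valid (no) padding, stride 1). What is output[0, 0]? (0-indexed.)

The receptive field on the input at this output position is [5.7 -1.7 0.2 / 0.5 4.4 4.4 / 3.1 -0.9 -2.4]. Elementwise product with the kernel and sum: 5.7·1 + -1.7·2 + 0.2·2 + 0.5·-0.5 + 4.4·1 + 4.4·0.5 + 3.1·2 + -0.9·-1 + -2.4·2.

11.35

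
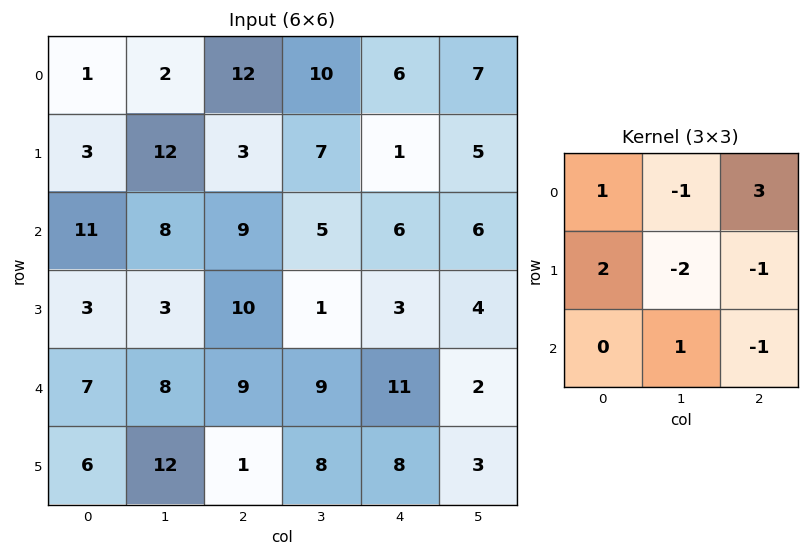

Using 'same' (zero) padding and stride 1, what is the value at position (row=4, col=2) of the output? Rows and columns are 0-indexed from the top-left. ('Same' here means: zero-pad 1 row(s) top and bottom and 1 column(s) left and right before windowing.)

The receptive field on the zero-padded input at this output position is [3 10 1 / 8 9 9 / 12 1 8]. Elementwise product with the kernel and sum: 3·1 + 10·-1 + 1·3 + 8·2 + 9·-2 + 9·-1 + 1·1 + 8·-1.

-22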